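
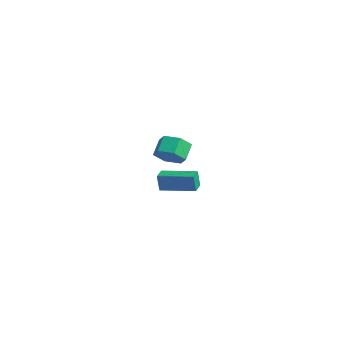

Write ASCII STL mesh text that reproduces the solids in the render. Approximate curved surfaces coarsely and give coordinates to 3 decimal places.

solid 
facet normal 0.473 -0.628 -0.618
outer loop
vertex -2.092 2.071 -2.537
vertex -2.897 1.461 -2.533
vertex -2.824 2.195 -3.223
endloop
endfacet
facet normal 0.502 0.768 -0.397
outer loop
vertex -2.092 2.071 -2.537
vertex -2.824 2.195 -3.223
vertex -2.679 2.85 -1.771
endloop
endfacet
facet normal 0.502 0.768 -0.397
outer loop
vertex -2.679 2.85 -1.771
vertex -2.824 2.195 -3.223
vertex -3.41 2.974 -2.456
endloop
endfacet
facet normal -0.473 0.627 0.619
outer loop
vertex -2.679 2.85 -1.771
vertex -3.41 2.974 -2.456
vertex -3.483 2.239 -1.767
endloop
endfacet
facet normal 0.473 -0.628 -0.618
outer loop
vertex -2.824 2.195 -3.223
vertex -2.897 1.461 -2.533
vertex -3.628 1.585 -3.219
endloop
endfacet
facet normal -0.376 0.491 -0.786
outer loop
vertex -2.824 2.195 -3.223
vertex -3.628 1.585 -3.219
vertex -3.41 2.974 -2.456
endloop
endfacet
facet normal -0.376 0.491 -0.786
outer loop
vertex -3.41 2.974 -2.456
vertex -3.628 1.585 -3.219
vertex -4.215 2.363 -2.452
endloop
endfacet
facet normal -0.473 0.627 0.619
outer loop
vertex -3.41 2.974 -2.456
vertex -4.215 2.363 -2.452
vertex -3.483 2.239 -1.767
endloop
endfacet
facet normal 0.474 -0.627 -0.618
outer loop
vertex -3.628 1.585 -3.219
vertex -2.897 1.461 -2.533
vertex -3.701 0.85 -2.529
endloop
endfacet
facet normal -0.878 -0.278 -0.389
outer loop
vertex -3.628 1.585 -3.219
vertex -3.701 0.85 -2.529
vertex -4.215 2.363 -2.452
endloop
endfacet
facet normal -0.878 -0.278 -0.390
outer loop
vertex -4.215 2.363 -2.452
vertex -3.701 0.85 -2.529
vertex -4.288 1.629 -1.763
endloop
endfacet
facet normal -0.473 0.628 0.619
outer loop
vertex -4.215 2.363 -2.452
vertex -4.288 1.629 -1.763
vertex -3.483 2.239 -1.767
endloop
endfacet
facet normal 0.473 -0.627 -0.619
outer loop
vertex -3.701 0.85 -2.529
vertex -2.897 1.461 -2.533
vertex -2.97 0.726 -1.844
endloop
endfacet
facet normal -0.502 -0.768 0.397
outer loop
vertex -3.701 0.85 -2.529
vertex -2.97 0.726 -1.844
vertex -4.288 1.629 -1.763
endloop
endfacet
facet normal -0.502 -0.768 0.397
outer loop
vertex -4.288 1.629 -1.763
vertex -2.97 0.726 -1.844
vertex -3.556 1.505 -1.077
endloop
endfacet
facet normal -0.473 0.628 0.618
outer loop
vertex -4.288 1.629 -1.763
vertex -3.556 1.505 -1.077
vertex -3.483 2.239 -1.767
endloop
endfacet
facet normal 0.473 -0.627 -0.619
outer loop
vertex -2.97 0.726 -1.844
vertex -2.897 1.461 -2.533
vertex -2.165 1.337 -1.848
endloop
endfacet
facet normal 0.376 -0.491 0.786
outer loop
vertex -2.97 0.726 -1.844
vertex -2.165 1.337 -1.848
vertex -3.556 1.505 -1.077
endloop
endfacet
facet normal 0.376 -0.491 0.786
outer loop
vertex -3.556 1.505 -1.077
vertex -2.165 1.337 -1.848
vertex -2.752 2.115 -1.081
endloop
endfacet
facet normal -0.473 0.628 0.618
outer loop
vertex -3.556 1.505 -1.077
vertex -2.752 2.115 -1.081
vertex -3.483 2.239 -1.767
endloop
endfacet
facet normal 0.473 -0.628 -0.619
outer loop
vertex -2.165 1.337 -1.848
vertex -2.897 1.461 -2.533
vertex -2.092 2.071 -2.537
endloop
endfacet
facet normal 0.878 0.278 0.390
outer loop
vertex -2.165 1.337 -1.848
vertex -2.092 2.071 -2.537
vertex -2.752 2.115 -1.081
endloop
endfacet
facet normal 0.878 0.278 0.390
outer loop
vertex -2.752 2.115 -1.081
vertex -2.092 2.071 -2.537
vertex -2.679 2.85 -1.771
endloop
endfacet
facet normal -0.474 0.627 0.618
outer loop
vertex -2.752 2.115 -1.081
vertex -2.679 2.85 -1.771
vertex -3.483 2.239 -1.767
endloop
endfacet
facet normal -0.741 -0.659 -0.129
outer loop
vertex 3.416 -3.227 0.173
vertex 2.878 -2.622 0.175
vertex 3.517 -3.135 -0.878
endloop
endfacet
facet normal 0.664 -0.747 -0.002
outer loop
vertex 5.022 -1.798 -0.615
vertex 3.416 -3.227 0.173
vertex 3.517 -3.135 -0.878
endloop
endfacet
facet normal -0.742 -0.658 -0.130
outer loop
vertex 3.517 -3.135 -0.878
vertex 2.878 -2.622 0.175
vertex 2.979 -2.529 -0.876
endloop
endfacet
facet normal 0.095 0.088 -0.992
outer loop
vertex 2.979 -2.529 -0.876
vertex 5.022 -1.798 -0.615
vertex 3.517 -3.135 -0.878
endloop
endfacet
facet normal -0.095 -0.088 0.992
outer loop
vertex 3.416 -3.227 0.173
vertex 4.383 -1.285 0.438
vertex 2.878 -2.622 0.175
endloop
endfacet
facet normal 0.664 -0.748 -0.002
outer loop
vertex 4.921 -1.891 0.436
vertex 3.416 -3.227 0.173
vertex 5.022 -1.798 -0.615
endloop
endfacet
facet normal -0.095 -0.088 0.992
outer loop
vertex 4.921 -1.891 0.436
vertex 4.383 -1.285 0.438
vertex 3.416 -3.227 0.173
endloop
endfacet
facet normal -0.664 0.747 0.002
outer loop
vertex 2.878 -2.622 0.175
vertex 4.383 -1.285 0.438
vertex 2.979 -2.529 -0.876
endloop
endfacet
facet normal 0.095 0.088 -0.992
outer loop
vertex 4.484 -1.193 -0.613
vertex 5.022 -1.798 -0.615
vertex 2.979 -2.529 -0.876
endloop
endfacet
facet normal -0.664 0.748 0.002
outer loop
vertex 2.979 -2.529 -0.876
vertex 4.383 -1.285 0.438
vertex 4.484 -1.193 -0.613
endloop
endfacet
facet normal 0.741 0.659 0.130
outer loop
vertex 4.484 -1.193 -0.613
vertex 4.921 -1.891 0.436
vertex 5.022 -1.798 -0.615
endloop
endfacet
facet normal 0.742 0.658 0.129
outer loop
vertex 4.383 -1.285 0.438
vertex 4.921 -1.891 0.436
vertex 4.484 -1.193 -0.613
endloop
endfacet

endsolid


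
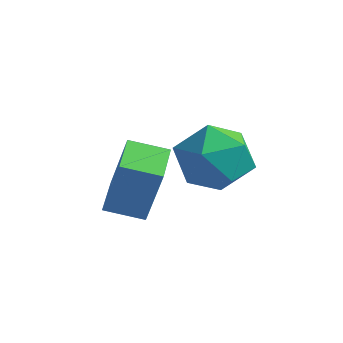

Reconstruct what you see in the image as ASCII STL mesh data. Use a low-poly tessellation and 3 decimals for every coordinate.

solid 
facet normal -0.415 0.602 0.682
outer loop
vertex -3.297 -0.956 -0.792
vertex -2.679 -1.382 -0.04
vertex -2.345 -0.534 -0.585
endloop
endfacet
facet normal -0.412 0.910 0.039
outer loop
vertex -3.297 -0.956 -0.792
vertex -2.345 -0.534 -0.585
vertex -2.672 -0.639 -1.59
endloop
endfacet
facet normal -0.771 0.486 -0.411
outer loop
vertex -3.297 -0.956 -0.792
vertex -2.672 -0.639 -1.59
vertex -3.208 -1.553 -1.666
endloop
endfacet
facet normal -0.996 -0.084 -0.044
outer loop
vertex -3.297 -0.956 -0.792
vertex -3.208 -1.553 -1.666
vertex -3.212 -2.012 -0.709
endloop
endfacet
facet normal -0.776 -0.013 0.630
outer loop
vertex -3.297 -0.956 -0.792
vertex -3.212 -2.012 -0.709
vertex -2.679 -1.382 -0.04
endloop
endfacet
facet normal 0.264 0.947 -0.185
outer loop
vertex -2.672 -0.639 -1.59
vertex -2.345 -0.534 -0.585
vertex -1.668 -0.868 -1.331
endloop
endfacet
facet normal 0.259 0.448 0.856
outer loop
vertex -2.345 -0.534 -0.585
vertex -2.679 -1.382 -0.04
vertex -1.672 -1.327 -0.374
endloop
endfacet
facet normal -0.324 -0.546 0.772
outer loop
vertex -2.679 -1.382 -0.04
vertex -3.212 -2.012 -0.709
vertex -2.208 -2.241 -0.45
endloop
endfacet
facet normal -0.679 -0.661 -0.320
outer loop
vertex -3.212 -2.012 -0.709
vertex -3.208 -1.553 -1.666
vertex -2.535 -2.346 -1.455
endloop
endfacet
facet normal -0.317 0.262 -0.912
outer loop
vertex -3.208 -1.553 -1.666
vertex -2.672 -0.639 -1.59
vertex -2.201 -1.498 -2.0
endloop
endfacet
facet normal 0.996 0.084 0.044
outer loop
vertex -1.583 -1.924 -1.248
vertex -1.668 -0.868 -1.331
vertex -1.672 -1.327 -0.374
endloop
endfacet
facet normal 0.771 -0.486 0.411
outer loop
vertex -1.583 -1.924 -1.248
vertex -1.672 -1.327 -0.374
vertex -2.208 -2.241 -0.45
endloop
endfacet
facet normal 0.412 -0.910 -0.039
outer loop
vertex -1.583 -1.924 -1.248
vertex -2.208 -2.241 -0.45
vertex -2.535 -2.346 -1.455
endloop
endfacet
facet normal 0.415 -0.602 -0.682
outer loop
vertex -1.583 -1.924 -1.248
vertex -2.535 -2.346 -1.455
vertex -2.201 -1.498 -2.0
endloop
endfacet
facet normal 0.776 0.013 -0.630
outer loop
vertex -1.583 -1.924 -1.248
vertex -2.201 -1.498 -2.0
vertex -1.668 -0.868 -1.331
endloop
endfacet
facet normal 0.679 0.661 0.320
outer loop
vertex -1.672 -1.327 -0.374
vertex -1.668 -0.868 -1.331
vertex -2.345 -0.534 -0.585
endloop
endfacet
facet normal 0.317 -0.262 0.912
outer loop
vertex -2.208 -2.241 -0.45
vertex -1.672 -1.327 -0.374
vertex -2.679 -1.382 -0.04
endloop
endfacet
facet normal -0.264 -0.947 0.185
outer loop
vertex -2.535 -2.346 -1.455
vertex -2.208 -2.241 -0.45
vertex -3.212 -2.012 -0.709
endloop
endfacet
facet normal -0.259 -0.448 -0.856
outer loop
vertex -2.201 -1.498 -2.0
vertex -2.535 -2.346 -1.455
vertex -3.208 -1.553 -1.666
endloop
endfacet
facet normal 0.324 0.546 -0.772
outer loop
vertex -1.668 -0.868 -1.331
vertex -2.201 -1.498 -2.0
vertex -2.672 -0.639 -1.59
endloop
endfacet
facet normal -0.815 -0.518 0.259
outer loop
vertex -2.905 -4.298 -0.105
vertex -3.504 -3.281 0.046
vertex -3.38 -4.342 -1.685
endloop
endfacet
facet normal 0.502 -0.855 -0.127
outer loop
vertex -2.556 -3.819 -1.946
vertex -2.905 -4.298 -0.105
vertex -3.38 -4.342 -1.685
endloop
endfacet
facet normal -0.815 -0.518 0.259
outer loop
vertex -3.38 -4.342 -1.685
vertex -3.504 -3.281 0.046
vertex -3.978 -3.325 -1.533
endloop
endfacet
facet normal -0.287 -0.026 -0.958
outer loop
vertex -3.978 -3.325 -1.533
vertex -2.556 -3.819 -1.946
vertex -3.38 -4.342 -1.685
endloop
endfacet
facet normal 0.287 0.027 0.958
outer loop
vertex -2.905 -4.298 -0.105
vertex -2.68 -2.758 -0.215
vertex -3.504 -3.281 0.046
endloop
endfacet
facet normal 0.503 -0.855 -0.127
outer loop
vertex -2.082 -3.775 -0.367
vertex -2.905 -4.298 -0.105
vertex -2.556 -3.819 -1.946
endloop
endfacet
facet normal 0.288 0.026 0.957
outer loop
vertex -2.082 -3.775 -0.367
vertex -2.68 -2.758 -0.215
vertex -2.905 -4.298 -0.105
endloop
endfacet
facet normal -0.503 0.855 0.127
outer loop
vertex -3.504 -3.281 0.046
vertex -2.68 -2.758 -0.215
vertex -3.978 -3.325 -1.533
endloop
endfacet
facet normal -0.288 -0.027 -0.957
outer loop
vertex -3.155 -2.802 -1.795
vertex -2.556 -3.819 -1.946
vertex -3.978 -3.325 -1.533
endloop
endfacet
facet normal -0.503 0.855 0.127
outer loop
vertex -3.978 -3.325 -1.533
vertex -2.68 -2.758 -0.215
vertex -3.155 -2.802 -1.795
endloop
endfacet
facet normal 0.815 0.518 -0.259
outer loop
vertex -3.155 -2.802 -1.795
vertex -2.082 -3.775 -0.367
vertex -2.556 -3.819 -1.946
endloop
endfacet
facet normal 0.815 0.518 -0.259
outer loop
vertex -2.68 -2.758 -0.215
vertex -2.082 -3.775 -0.367
vertex -3.155 -2.802 -1.795
endloop
endfacet

endsolid


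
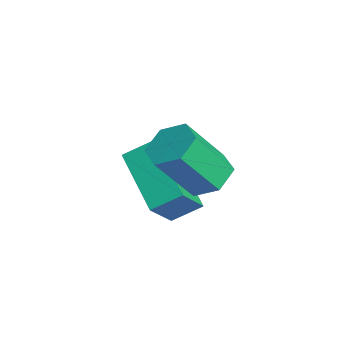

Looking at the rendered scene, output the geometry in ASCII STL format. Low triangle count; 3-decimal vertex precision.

solid 
facet normal -0.891 -0.111 0.441
outer loop
vertex -3.146 -0.336 -2.579
vertex -3.007 0.449 -2.101
vertex -3.73 0.376 -3.579
endloop
endfacet
facet normal -0.150 -0.845 -0.514
outer loop
vertex -1.993 0.591 -4.439
vertex -3.146 -0.336 -2.579
vertex -3.73 0.376 -3.579
endloop
endfacet
facet normal -0.891 -0.110 0.441
outer loop
vertex -3.73 0.376 -3.579
vertex -3.007 0.449 -2.101
vertex -3.59 1.162 -3.101
endloop
endfacet
facet normal -0.429 0.524 -0.736
outer loop
vertex -3.59 1.162 -3.101
vertex -1.993 0.591 -4.439
vertex -3.73 0.376 -3.579
endloop
endfacet
facet normal 0.429 -0.524 0.736
outer loop
vertex -3.146 -0.336 -2.579
vertex -1.27 0.664 -2.961
vertex -3.007 0.449 -2.101
endloop
endfacet
facet normal -0.151 -0.844 -0.514
outer loop
vertex -1.41 -0.122 -3.439
vertex -3.146 -0.336 -2.579
vertex -1.993 0.591 -4.439
endloop
endfacet
facet normal 0.429 -0.524 0.736
outer loop
vertex -1.41 -0.122 -3.439
vertex -1.27 0.664 -2.961
vertex -3.146 -0.336 -2.579
endloop
endfacet
facet normal 0.150 0.844 0.514
outer loop
vertex -3.007 0.449 -2.101
vertex -1.27 0.664 -2.961
vertex -3.59 1.162 -3.101
endloop
endfacet
facet normal -0.429 0.524 -0.736
outer loop
vertex -1.854 1.376 -3.961
vertex -1.993 0.591 -4.439
vertex -3.59 1.162 -3.101
endloop
endfacet
facet normal 0.150 0.845 0.514
outer loop
vertex -3.59 1.162 -3.101
vertex -1.27 0.664 -2.961
vertex -1.854 1.376 -3.961
endloop
endfacet
facet normal 0.891 0.111 -0.441
outer loop
vertex -1.854 1.376 -3.961
vertex -1.41 -0.122 -3.439
vertex -1.993 0.591 -4.439
endloop
endfacet
facet normal 0.890 0.110 -0.442
outer loop
vertex -1.27 0.664 -2.961
vertex -1.41 -0.122 -3.439
vertex -1.854 1.376 -3.961
endloop
endfacet
facet normal -0.044 0.578 -0.815
outer loop
vertex -0.587 0.717 -2.493
vertex -0.957 1.211 -2.123
vertex -0.238 1.24 -2.141
endloop
endfacet
facet normal 0.874 -0.373 -0.312
outer loop
vertex -0.587 0.717 -2.493
vertex -0.238 1.24 -2.141
vertex -0.512 -0.265 -1.107
endloop
endfacet
facet normal 0.874 -0.373 -0.312
outer loop
vertex -0.512 -0.265 -1.107
vertex -0.238 1.24 -2.141
vertex -0.163 0.258 -0.756
endloop
endfacet
facet normal 0.045 -0.577 0.815
outer loop
vertex -0.512 -0.265 -1.107
vertex -0.163 0.258 -0.756
vertex -0.883 0.229 -0.737
endloop
endfacet
facet normal -0.044 0.578 -0.815
outer loop
vertex -0.238 1.24 -2.141
vertex -0.957 1.211 -2.123
vertex -0.609 1.734 -1.771
endloop
endfacet
facet normal 0.856 0.443 0.267
outer loop
vertex -0.238 1.24 -2.141
vertex -0.609 1.734 -1.771
vertex -0.163 0.258 -0.756
endloop
endfacet
facet normal 0.856 0.442 0.267
outer loop
vertex -0.163 0.258 -0.756
vertex -0.609 1.734 -1.771
vertex -0.534 0.752 -0.385
endloop
endfacet
facet normal 0.045 -0.578 0.815
outer loop
vertex -0.163 0.258 -0.756
vertex -0.534 0.752 -0.385
vertex -0.883 0.229 -0.737
endloop
endfacet
facet normal -0.044 0.578 -0.815
outer loop
vertex -0.609 1.734 -1.771
vertex -0.957 1.211 -2.123
vertex -1.328 1.705 -1.753
endloop
endfacet
facet normal -0.018 0.815 0.579
outer loop
vertex -0.609 1.734 -1.771
vertex -1.328 1.705 -1.753
vertex -0.534 0.752 -0.385
endloop
endfacet
facet normal -0.018 0.815 0.579
outer loop
vertex -0.534 0.752 -0.385
vertex -1.328 1.705 -1.753
vertex -1.253 0.723 -0.367
endloop
endfacet
facet normal 0.044 -0.578 0.815
outer loop
vertex -0.534 0.752 -0.385
vertex -1.253 0.723 -0.367
vertex -0.883 0.229 -0.737
endloop
endfacet
facet normal -0.045 0.577 -0.815
outer loop
vertex -1.328 1.705 -1.753
vertex -0.957 1.211 -2.123
vertex -1.677 1.182 -2.104
endloop
endfacet
facet normal -0.874 0.374 0.312
outer loop
vertex -1.328 1.705 -1.753
vertex -1.677 1.182 -2.104
vertex -1.253 0.723 -0.367
endloop
endfacet
facet normal -0.874 0.373 0.312
outer loop
vertex -1.253 0.723 -0.367
vertex -1.677 1.182 -2.104
vertex -1.602 0.2 -0.719
endloop
endfacet
facet normal 0.044 -0.578 0.815
outer loop
vertex -1.253 0.723 -0.367
vertex -1.602 0.2 -0.719
vertex -0.883 0.229 -0.737
endloop
endfacet
facet normal -0.045 0.578 -0.815
outer loop
vertex -1.677 1.182 -2.104
vertex -0.957 1.211 -2.123
vertex -1.306 0.688 -2.475
endloop
endfacet
facet normal -0.856 -0.442 -0.267
outer loop
vertex -1.677 1.182 -2.104
vertex -1.306 0.688 -2.475
vertex -1.602 0.2 -0.719
endloop
endfacet
facet normal -0.856 -0.443 -0.267
outer loop
vertex -1.602 0.2 -0.719
vertex -1.306 0.688 -2.475
vertex -1.231 -0.294 -1.089
endloop
endfacet
facet normal 0.044 -0.578 0.815
outer loop
vertex -1.602 0.2 -0.719
vertex -1.231 -0.294 -1.089
vertex -0.883 0.229 -0.737
endloop
endfacet
facet normal -0.044 0.578 -0.815
outer loop
vertex -1.306 0.688 -2.475
vertex -0.957 1.211 -2.123
vertex -0.587 0.717 -2.493
endloop
endfacet
facet normal 0.018 -0.815 -0.579
outer loop
vertex -1.306 0.688 -2.475
vertex -0.587 0.717 -2.493
vertex -1.231 -0.294 -1.089
endloop
endfacet
facet normal 0.018 -0.815 -0.579
outer loop
vertex -1.231 -0.294 -1.089
vertex -0.587 0.717 -2.493
vertex -0.512 -0.265 -1.107
endloop
endfacet
facet normal 0.044 -0.578 0.815
outer loop
vertex -1.231 -0.294 -1.089
vertex -0.512 -0.265 -1.107
vertex -0.883 0.229 -0.737
endloop
endfacet

endsolid


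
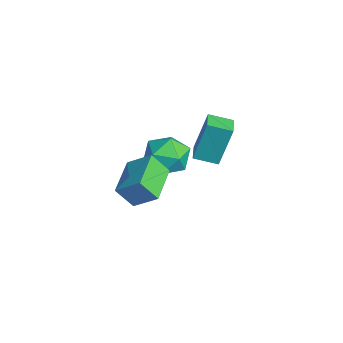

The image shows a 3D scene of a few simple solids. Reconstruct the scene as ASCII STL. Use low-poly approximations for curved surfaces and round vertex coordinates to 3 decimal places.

solid 
facet normal -0.515 0.856 0.039
outer loop
vertex -4.05 2.3 -3.44
vertex -4.447 2.015 -2.415
vertex -3.479 2.601 -2.506
endloop
endfacet
facet normal 0.080 0.933 -0.350
outer loop
vertex -4.05 2.3 -3.44
vertex -3.479 2.601 -2.506
vertex -2.918 2.213 -3.414
endloop
endfacet
facet normal 0.056 0.462 -0.885
outer loop
vertex -4.05 2.3 -3.44
vertex -2.918 2.213 -3.414
vertex -3.539 1.388 -3.884
endloop
endfacet
facet normal -0.552 0.094 -0.828
outer loop
vertex -4.05 2.3 -3.44
vertex -3.539 1.388 -3.884
vertex -4.485 1.265 -3.267
endloop
endfacet
facet normal -0.906 0.338 -0.257
outer loop
vertex -4.05 2.3 -3.44
vertex -4.485 1.265 -3.267
vertex -4.447 2.015 -2.415
endloop
endfacet
facet normal 0.636 0.769 0.064
outer loop
vertex -2.918 2.213 -3.414
vertex -3.479 2.601 -2.506
vertex -2.615 1.875 -2.373
endloop
endfacet
facet normal -0.324 0.644 0.693
outer loop
vertex -3.479 2.601 -2.506
vertex -4.447 2.015 -2.415
vertex -3.561 1.752 -1.756
endloop
endfacet
facet normal -0.957 -0.196 0.215
outer loop
vertex -4.447 2.015 -2.415
vertex -4.485 1.265 -3.267
vertex -4.182 0.927 -2.226
endloop
endfacet
facet normal -0.386 -0.589 -0.710
outer loop
vertex -4.485 1.265 -3.267
vertex -3.539 1.388 -3.884
vertex -3.621 0.539 -3.134
endloop
endfacet
facet normal 0.598 0.006 -0.801
outer loop
vertex -3.539 1.388 -3.884
vertex -2.918 2.213 -3.414
vertex -2.653 1.125 -3.225
endloop
endfacet
facet normal 0.552 -0.094 0.828
outer loop
vertex -3.05 0.84 -2.2
vertex -2.615 1.875 -2.373
vertex -3.561 1.752 -1.756
endloop
endfacet
facet normal -0.056 -0.462 0.885
outer loop
vertex -3.05 0.84 -2.2
vertex -3.561 1.752 -1.756
vertex -4.182 0.927 -2.226
endloop
endfacet
facet normal -0.080 -0.933 0.350
outer loop
vertex -3.05 0.84 -2.2
vertex -4.182 0.927 -2.226
vertex -3.621 0.539 -3.134
endloop
endfacet
facet normal 0.515 -0.856 -0.039
outer loop
vertex -3.05 0.84 -2.2
vertex -3.621 0.539 -3.134
vertex -2.653 1.125 -3.225
endloop
endfacet
facet normal 0.906 -0.338 0.257
outer loop
vertex -3.05 0.84 -2.2
vertex -2.653 1.125 -3.225
vertex -2.615 1.875 -2.373
endloop
endfacet
facet normal 0.386 0.589 0.710
outer loop
vertex -3.561 1.752 -1.756
vertex -2.615 1.875 -2.373
vertex -3.479 2.601 -2.506
endloop
endfacet
facet normal -0.598 -0.006 0.801
outer loop
vertex -4.182 0.927 -2.226
vertex -3.561 1.752 -1.756
vertex -4.447 2.015 -2.415
endloop
endfacet
facet normal -0.636 -0.769 -0.064
outer loop
vertex -3.621 0.539 -3.134
vertex -4.182 0.927 -2.226
vertex -4.485 1.265 -3.267
endloop
endfacet
facet normal 0.324 -0.644 -0.693
outer loop
vertex -2.653 1.125 -3.225
vertex -3.621 0.539 -3.134
vertex -3.539 1.388 -3.884
endloop
endfacet
facet normal 0.957 0.196 -0.215
outer loop
vertex -2.615 1.875 -2.373
vertex -2.653 1.125 -3.225
vertex -2.918 2.213 -3.414
endloop
endfacet
facet normal -0.943 0.305 -0.135
outer loop
vertex -3.783 3.456 -0.668
vertex -3.402 4.493 -0.988
vertex -3.707 2.814 -2.656
endloop
endfacet
facet normal -0.332 -0.901 0.278
outer loop
vertex -2.698 2.487 -2.512
vertex -3.783 3.456 -0.668
vertex -3.707 2.814 -2.656
endloop
endfacet
facet normal -0.943 0.305 -0.135
outer loop
vertex -3.707 2.814 -2.656
vertex -3.402 4.493 -0.988
vertex -3.326 3.85 -2.976
endloop
endfacet
facet normal 0.036 -0.307 -0.951
outer loop
vertex -3.326 3.85 -2.976
vertex -2.698 2.487 -2.512
vertex -3.707 2.814 -2.656
endloop
endfacet
facet normal -0.036 0.307 0.951
outer loop
vertex -3.783 3.456 -0.668
vertex -2.393 4.166 -0.844
vertex -3.402 4.493 -0.988
endloop
endfacet
facet normal -0.331 -0.901 0.279
outer loop
vertex -2.774 3.13 -0.524
vertex -3.783 3.456 -0.668
vertex -2.698 2.487 -2.512
endloop
endfacet
facet normal -0.036 0.307 0.951
outer loop
vertex -2.774 3.13 -0.524
vertex -2.393 4.166 -0.844
vertex -3.783 3.456 -0.668
endloop
endfacet
facet normal 0.332 0.901 -0.279
outer loop
vertex -3.402 4.493 -0.988
vertex -2.393 4.166 -0.844
vertex -3.326 3.85 -2.976
endloop
endfacet
facet normal 0.037 -0.307 -0.951
outer loop
vertex -2.317 3.524 -2.832
vertex -2.698 2.487 -2.512
vertex -3.326 3.85 -2.976
endloop
endfacet
facet normal 0.331 0.902 -0.278
outer loop
vertex -3.326 3.85 -2.976
vertex -2.393 4.166 -0.844
vertex -2.317 3.524 -2.832
endloop
endfacet
facet normal 0.943 -0.305 0.135
outer loop
vertex -2.317 3.524 -2.832
vertex -2.774 3.13 -0.524
vertex -2.698 2.487 -2.512
endloop
endfacet
facet normal 0.943 -0.305 0.135
outer loop
vertex -2.393 4.166 -0.844
vertex -2.774 3.13 -0.524
vertex -2.317 3.524 -2.832
endloop
endfacet
facet normal -0.455 -0.659 -0.599
outer loop
vertex 1.584 -1.865 -0.014
vertex 0.006 -0.988 0.221
vertex 1.822 -1.189 -0.939
endloop
endfacet
facet normal 0.867 -0.482 -0.129
outer loop
vertex 2.414 -0.332 -0.161
vertex 1.584 -1.865 -0.014
vertex 1.822 -1.189 -0.939
endloop
endfacet
facet normal -0.455 -0.659 -0.599
outer loop
vertex 1.822 -1.189 -0.939
vertex 0.006 -0.988 0.221
vertex 0.244 -0.312 -0.704
endloop
endfacet
facet normal 0.203 0.577 -0.791
outer loop
vertex 0.244 -0.312 -0.704
vertex 2.414 -0.332 -0.161
vertex 1.822 -1.189 -0.939
endloop
endfacet
facet normal -0.203 -0.577 0.791
outer loop
vertex 1.584 -1.865 -0.014
vertex 0.598 -0.131 0.999
vertex 0.006 -0.988 0.221
endloop
endfacet
facet normal 0.867 -0.482 -0.129
outer loop
vertex 2.176 -1.008 0.764
vertex 1.584 -1.865 -0.014
vertex 2.414 -0.332 -0.161
endloop
endfacet
facet normal -0.203 -0.577 0.791
outer loop
vertex 2.176 -1.008 0.764
vertex 0.598 -0.131 0.999
vertex 1.584 -1.865 -0.014
endloop
endfacet
facet normal -0.867 0.482 0.129
outer loop
vertex 0.006 -0.988 0.221
vertex 0.598 -0.131 0.999
vertex 0.244 -0.312 -0.704
endloop
endfacet
facet normal 0.203 0.577 -0.791
outer loop
vertex 0.836 0.545 0.074
vertex 2.414 -0.332 -0.161
vertex 0.244 -0.312 -0.704
endloop
endfacet
facet normal -0.867 0.482 0.129
outer loop
vertex 0.244 -0.312 -0.704
vertex 0.598 -0.131 0.999
vertex 0.836 0.545 0.074
endloop
endfacet
facet normal 0.455 0.659 0.599
outer loop
vertex 0.836 0.545 0.074
vertex 2.176 -1.008 0.764
vertex 2.414 -0.332 -0.161
endloop
endfacet
facet normal 0.455 0.659 0.599
outer loop
vertex 0.598 -0.131 0.999
vertex 2.176 -1.008 0.764
vertex 0.836 0.545 0.074
endloop
endfacet

endsolid


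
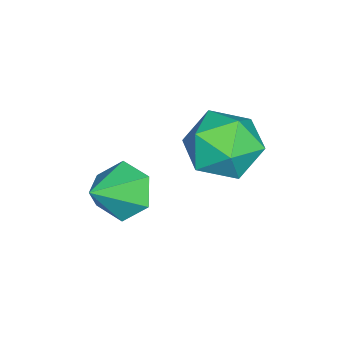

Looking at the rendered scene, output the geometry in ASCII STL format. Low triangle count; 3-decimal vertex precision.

solid 
facet normal -0.928 0.200 -0.313
outer loop
vertex 2.084 0.02 -2.656
vertex 1.843 -0.712 -2.408
vertex 1.808 -0.081 -1.902
endloop
endfacet
facet normal -0.594 0.797 -0.111
outer loop
vertex 2.084 0.02 -2.656
vertex 1.808 -0.081 -1.902
vertex 2.457 0.384 -2.036
endloop
endfacet
facet normal -0.003 0.863 -0.505
outer loop
vertex 2.084 0.02 -2.656
vertex 2.457 0.384 -2.036
vertex 2.893 0.041 -2.625
endloop
endfacet
facet normal 0.028 0.307 -0.951
outer loop
vertex 2.084 0.02 -2.656
vertex 2.893 0.041 -2.625
vertex 2.514 -0.637 -2.855
endloop
endfacet
facet normal -0.543 -0.103 -0.833
outer loop
vertex 2.084 0.02 -2.656
vertex 2.514 -0.637 -2.855
vertex 1.843 -0.712 -2.408
endloop
endfacet
facet normal -0.397 0.719 0.571
outer loop
vertex 2.457 0.384 -2.036
vertex 1.808 -0.081 -1.902
vertex 2.446 -0.123 -1.405
endloop
endfacet
facet normal -0.938 -0.247 0.243
outer loop
vertex 1.808 -0.081 -1.902
vertex 1.843 -0.712 -2.408
vertex 2.067 -0.801 -1.635
endloop
endfacet
facet normal -0.316 -0.737 -0.598
outer loop
vertex 1.843 -0.712 -2.408
vertex 2.514 -0.637 -2.855
vertex 2.503 -1.144 -2.224
endloop
endfacet
facet normal 0.610 -0.073 -0.789
outer loop
vertex 2.514 -0.637 -2.855
vertex 2.893 0.041 -2.625
vertex 3.152 -0.679 -2.358
endloop
endfacet
facet normal 0.559 0.826 -0.067
outer loop
vertex 2.893 0.041 -2.625
vertex 2.457 0.384 -2.036
vertex 3.117 -0.048 -1.852
endloop
endfacet
facet normal -0.028 -0.307 0.951
outer loop
vertex 2.876 -0.78 -1.604
vertex 2.446 -0.123 -1.405
vertex 2.067 -0.801 -1.635
endloop
endfacet
facet normal 0.003 -0.863 0.505
outer loop
vertex 2.876 -0.78 -1.604
vertex 2.067 -0.801 -1.635
vertex 2.503 -1.144 -2.224
endloop
endfacet
facet normal 0.594 -0.797 0.111
outer loop
vertex 2.876 -0.78 -1.604
vertex 2.503 -1.144 -2.224
vertex 3.152 -0.679 -2.358
endloop
endfacet
facet normal 0.928 -0.200 0.313
outer loop
vertex 2.876 -0.78 -1.604
vertex 3.152 -0.679 -2.358
vertex 3.117 -0.048 -1.852
endloop
endfacet
facet normal 0.543 0.103 0.833
outer loop
vertex 2.876 -0.78 -1.604
vertex 3.117 -0.048 -1.852
vertex 2.446 -0.123 -1.405
endloop
endfacet
facet normal -0.610 0.073 0.789
outer loop
vertex 2.067 -0.801 -1.635
vertex 2.446 -0.123 -1.405
vertex 1.808 -0.081 -1.902
endloop
endfacet
facet normal -0.559 -0.826 0.067
outer loop
vertex 2.503 -1.144 -2.224
vertex 2.067 -0.801 -1.635
vertex 1.843 -0.712 -2.408
endloop
endfacet
facet normal 0.397 -0.719 -0.571
outer loop
vertex 3.152 -0.679 -2.358
vertex 2.503 -1.144 -2.224
vertex 2.514 -0.637 -2.855
endloop
endfacet
facet normal 0.938 0.247 -0.243
outer loop
vertex 3.117 -0.048 -1.852
vertex 3.152 -0.679 -2.358
vertex 2.893 0.041 -2.625
endloop
endfacet
facet normal 0.316 0.737 0.598
outer loop
vertex 2.446 -0.123 -1.405
vertex 3.117 -0.048 -1.852
vertex 2.457 0.384 -2.036
endloop
endfacet
facet normal -0.762 0.282 -0.583
outer loop
vertex 3.695 -1.871 -3.749
vertex 3.284 -2.006 -3.277
vertex 3.537 -1.42 -3.324
endloop
endfacet
facet normal 0.879 0.452 -0.153
outer loop
vertex 3.695 -1.871 -3.749
vertex 3.537 -1.42 -3.324
vertex 4.116 -2.314 -2.643
endloop
endfacet
facet normal -0.762 0.282 -0.583
outer loop
vertex 3.537 -1.42 -3.324
vertex 3.284 -2.006 -3.277
vertex 3.126 -1.555 -2.852
endloop
endfacet
facet normal 0.421 0.706 0.569
outer loop
vertex 3.537 -1.42 -3.324
vertex 3.126 -1.555 -2.852
vertex 4.116 -2.314 -2.643
endloop
endfacet
facet normal -0.763 0.281 -0.582
outer loop
vertex 3.126 -1.555 -2.852
vertex 3.284 -2.006 -3.277
vertex 2.874 -2.141 -2.805
endloop
endfacet
facet normal -0.111 0.127 0.986
outer loop
vertex 3.126 -1.555 -2.852
vertex 2.874 -2.141 -2.805
vertex 4.116 -2.314 -2.643
endloop
endfacet
facet normal -0.763 0.281 -0.582
outer loop
vertex 2.874 -2.141 -2.805
vertex 3.284 -2.006 -3.277
vertex 3.032 -2.593 -3.23
endloop
endfacet
facet normal -0.187 -0.707 0.682
outer loop
vertex 2.874 -2.141 -2.805
vertex 3.032 -2.593 -3.23
vertex 4.116 -2.314 -2.643
endloop
endfacet
facet normal -0.764 0.281 -0.581
outer loop
vertex 3.032 -2.593 -3.23
vertex 3.284 -2.006 -3.277
vertex 3.442 -2.457 -3.703
endloop
endfacet
facet normal 0.270 -0.962 -0.042
outer loop
vertex 3.032 -2.593 -3.23
vertex 3.442 -2.457 -3.703
vertex 4.116 -2.314 -2.643
endloop
endfacet
facet normal -0.762 0.283 -0.582
outer loop
vertex 3.442 -2.457 -3.703
vertex 3.284 -2.006 -3.277
vertex 3.695 -1.871 -3.749
endloop
endfacet
facet normal 0.802 -0.382 -0.459
outer loop
vertex 3.442 -2.457 -3.703
vertex 3.695 -1.871 -3.749
vertex 4.116 -2.314 -2.643
endloop
endfacet

endsolid


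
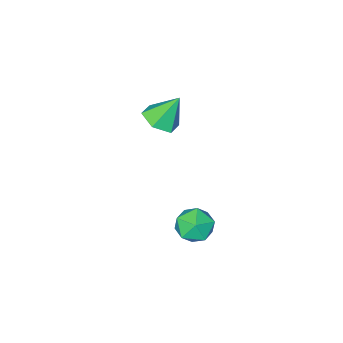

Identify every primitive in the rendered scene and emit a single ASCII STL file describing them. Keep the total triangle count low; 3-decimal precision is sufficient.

solid 
facet normal -0.013 0.929 0.369
outer loop
vertex 0.279 2.892 -1.406
vertex -0.366 2.661 -0.848
vertex 0.479 2.577 -0.606
endloop
endfacet
facet normal 0.639 0.757 0.138
outer loop
vertex 0.279 2.892 -1.406
vertex 0.479 2.577 -0.606
vertex 0.941 2.316 -1.312
endloop
endfacet
facet normal 0.590 0.588 -0.554
outer loop
vertex 0.279 2.892 -1.406
vertex 0.941 2.316 -1.312
vertex 0.381 2.238 -1.991
endloop
endfacet
facet normal -0.093 0.656 -0.749
outer loop
vertex 0.279 2.892 -1.406
vertex 0.381 2.238 -1.991
vertex -0.426 2.452 -1.704
endloop
endfacet
facet normal -0.465 0.867 -0.179
outer loop
vertex 0.279 2.892 -1.406
vertex -0.426 2.452 -1.704
vertex -0.366 2.661 -0.848
endloop
endfacet
facet normal 0.852 0.176 0.493
outer loop
vertex 0.941 2.316 -1.312
vertex 0.479 2.577 -0.606
vertex 0.706 1.728 -0.696
endloop
endfacet
facet normal -0.203 0.455 0.867
outer loop
vertex 0.479 2.577 -0.606
vertex -0.366 2.661 -0.848
vertex -0.101 1.942 -0.409
endloop
endfacet
facet normal -0.936 0.352 -0.020
outer loop
vertex -0.366 2.661 -0.848
vertex -0.426 2.452 -1.704
vertex -0.661 1.864 -1.088
endloop
endfacet
facet normal -0.332 0.011 -0.943
outer loop
vertex -0.426 2.452 -1.704
vertex 0.381 2.238 -1.991
vertex -0.199 1.603 -1.794
endloop
endfacet
facet normal 0.773 -0.098 -0.627
outer loop
vertex 0.381 2.238 -1.991
vertex 0.941 2.316 -1.312
vertex 0.646 1.519 -1.552
endloop
endfacet
facet normal 0.093 -0.656 0.749
outer loop
vertex 0.001 1.288 -0.994
vertex 0.706 1.728 -0.696
vertex -0.101 1.942 -0.409
endloop
endfacet
facet normal -0.590 -0.588 0.554
outer loop
vertex 0.001 1.288 -0.994
vertex -0.101 1.942 -0.409
vertex -0.661 1.864 -1.088
endloop
endfacet
facet normal -0.639 -0.757 -0.138
outer loop
vertex 0.001 1.288 -0.994
vertex -0.661 1.864 -1.088
vertex -0.199 1.603 -1.794
endloop
endfacet
facet normal 0.013 -0.929 -0.369
outer loop
vertex 0.001 1.288 -0.994
vertex -0.199 1.603 -1.794
vertex 0.646 1.519 -1.552
endloop
endfacet
facet normal 0.465 -0.867 0.179
outer loop
vertex 0.001 1.288 -0.994
vertex 0.646 1.519 -1.552
vertex 0.706 1.728 -0.696
endloop
endfacet
facet normal 0.332 -0.011 0.943
outer loop
vertex -0.101 1.942 -0.409
vertex 0.706 1.728 -0.696
vertex 0.479 2.577 -0.606
endloop
endfacet
facet normal -0.773 0.098 0.627
outer loop
vertex -0.661 1.864 -1.088
vertex -0.101 1.942 -0.409
vertex -0.366 2.661 -0.848
endloop
endfacet
facet normal -0.852 -0.176 -0.493
outer loop
vertex -0.199 1.603 -1.794
vertex -0.661 1.864 -1.088
vertex -0.426 2.452 -1.704
endloop
endfacet
facet normal 0.203 -0.455 -0.867
outer loop
vertex 0.646 1.519 -1.552
vertex -0.199 1.603 -1.794
vertex 0.381 2.238 -1.991
endloop
endfacet
facet normal 0.936 -0.352 0.020
outer loop
vertex 0.706 1.728 -0.696
vertex 0.646 1.519 -1.552
vertex 0.941 2.316 -1.312
endloop
endfacet
facet normal 0.415 -0.286 -0.864
outer loop
vertex -1.325 -3.133 1.011
vertex -1.947 -2.726 0.578
vertex -1.224 -2.309 0.787
endloop
endfacet
facet normal 0.626 0.132 0.769
outer loop
vertex -1.325 -3.133 1.011
vertex -1.224 -2.309 0.787
vertex -2.573 -2.294 1.882
endloop
endfacet
facet normal 0.415 -0.286 -0.864
outer loop
vertex -1.224 -2.309 0.787
vertex -1.947 -2.726 0.578
vertex -1.846 -1.902 0.354
endloop
endfacet
facet normal 0.312 0.874 0.373
outer loop
vertex -1.224 -2.309 0.787
vertex -1.846 -1.902 0.354
vertex -2.573 -2.294 1.882
endloop
endfacet
facet normal 0.415 -0.286 -0.864
outer loop
vertex -1.846 -1.902 0.354
vertex -1.947 -2.726 0.578
vertex -2.568 -2.319 0.145
endloop
endfacet
facet normal -0.497 0.868 -0.014
outer loop
vertex -1.846 -1.902 0.354
vertex -2.568 -2.319 0.145
vertex -2.573 -2.294 1.882
endloop
endfacet
facet normal 0.415 -0.286 -0.864
outer loop
vertex -2.568 -2.319 0.145
vertex -1.947 -2.726 0.578
vertex -2.669 -3.143 0.369
endloop
endfacet
facet normal -0.993 0.120 -0.005
outer loop
vertex -2.568 -2.319 0.145
vertex -2.669 -3.143 0.369
vertex -2.573 -2.294 1.882
endloop
endfacet
facet normal 0.415 -0.286 -0.864
outer loop
vertex -2.669 -3.143 0.369
vertex -1.947 -2.726 0.578
vertex -2.048 -3.55 0.802
endloop
endfacet
facet normal -0.680 -0.621 0.391
outer loop
vertex -2.669 -3.143 0.369
vertex -2.048 -3.55 0.802
vertex -2.573 -2.294 1.882
endloop
endfacet
facet normal 0.415 -0.286 -0.864
outer loop
vertex -2.048 -3.55 0.802
vertex -1.947 -2.726 0.578
vertex -1.325 -3.133 1.011
endloop
endfacet
facet normal 0.130 -0.615 0.778
outer loop
vertex -2.048 -3.55 0.802
vertex -1.325 -3.133 1.011
vertex -2.573 -2.294 1.882
endloop
endfacet

endsolid


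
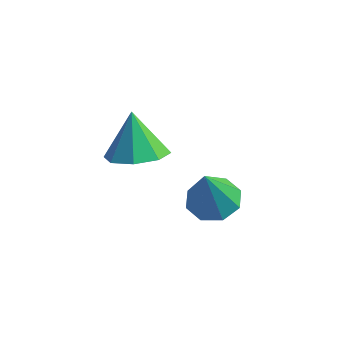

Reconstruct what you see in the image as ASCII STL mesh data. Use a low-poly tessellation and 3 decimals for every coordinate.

solid 
facet normal 0.303 -0.342 -0.889
outer loop
vertex 1.321 -3.211 2.384
vertex 0.351 -3.684 2.235
vertex 0.775 -2.707 2.004
endloop
endfacet
facet normal 0.445 0.794 0.414
outer loop
vertex 1.321 -3.211 2.384
vertex 0.775 -2.707 2.004
vertex -0.171 -3.096 3.765
endloop
endfacet
facet normal 0.303 -0.342 -0.890
outer loop
vertex 0.775 -2.707 2.004
vertex 0.351 -3.684 2.235
vertex -0.019 -2.776 1.76
endloop
endfacet
facet normal -0.130 0.981 0.147
outer loop
vertex 0.775 -2.707 2.004
vertex -0.019 -2.776 1.76
vertex -0.171 -3.096 3.765
endloop
endfacet
facet normal 0.303 -0.342 -0.890
outer loop
vertex -0.019 -2.776 1.76
vertex 0.351 -3.684 2.235
vertex -0.597 -3.377 1.794
endloop
endfacet
facet normal -0.718 0.694 0.056
outer loop
vertex -0.019 -2.776 1.76
vertex -0.597 -3.377 1.794
vertex -0.171 -3.096 3.765
endloop
endfacet
facet normal 0.303 -0.342 -0.890
outer loop
vertex -0.597 -3.377 1.794
vertex 0.351 -3.684 2.235
vertex -0.62 -4.158 2.086
endloop
endfacet
facet normal -0.975 0.102 0.196
outer loop
vertex -0.597 -3.377 1.794
vertex -0.62 -4.158 2.086
vertex -0.171 -3.096 3.765
endloop
endfacet
facet normal 0.303 -0.342 -0.889
outer loop
vertex -0.62 -4.158 2.086
vertex 0.351 -3.684 2.235
vertex -0.073 -4.661 2.466
endloop
endfacet
facet normal -0.750 -0.449 0.485
outer loop
vertex -0.62 -4.158 2.086
vertex -0.073 -4.661 2.466
vertex -0.171 -3.096 3.765
endloop
endfacet
facet normal 0.304 -0.342 -0.889
outer loop
vertex -0.073 -4.661 2.466
vertex 0.351 -3.684 2.235
vertex 0.721 -4.592 2.711
endloop
endfacet
facet normal -0.177 -0.635 0.752
outer loop
vertex -0.073 -4.661 2.466
vertex 0.721 -4.592 2.711
vertex -0.171 -3.096 3.765
endloop
endfacet
facet normal 0.304 -0.342 -0.889
outer loop
vertex 0.721 -4.592 2.711
vertex 0.351 -3.684 2.235
vertex 1.299 -3.991 2.677
endloop
endfacet
facet normal 0.411 -0.348 0.842
outer loop
vertex 0.721 -4.592 2.711
vertex 1.299 -3.991 2.677
vertex -0.171 -3.096 3.765
endloop
endfacet
facet normal 0.304 -0.343 -0.889
outer loop
vertex 1.299 -3.991 2.677
vertex 0.351 -3.684 2.235
vertex 1.321 -3.211 2.384
endloop
endfacet
facet normal 0.669 0.245 0.702
outer loop
vertex 1.299 -3.991 2.677
vertex 1.321 -3.211 2.384
vertex -0.171 -3.096 3.765
endloop
endfacet
facet normal 0.007 0.330 -0.944
outer loop
vertex 2.695 -2.162 -1.595
vertex 2.007 -1.502 -1.369
vertex 2.987 -1.51 -1.365
endloop
endfacet
facet normal 0.836 -0.473 0.280
outer loop
vertex 2.695 -2.162 -1.595
vertex 2.987 -1.51 -1.365
vertex 1.993 -2.158 0.509
endloop
endfacet
facet normal 0.007 0.329 -0.944
outer loop
vertex 2.987 -1.51 -1.365
vertex 2.007 -1.502 -1.369
vertex 2.704 -0.853 -1.138
endloop
endfacet
facet normal 0.840 0.186 0.510
outer loop
vertex 2.987 -1.51 -1.365
vertex 2.704 -0.853 -1.138
vertex 1.993 -2.158 0.509
endloop
endfacet
facet normal 0.007 0.329 -0.944
outer loop
vertex 2.704 -0.853 -1.138
vertex 2.007 -1.502 -1.369
vertex 2.013 -0.577 -1.047
endloop
endfacet
facet normal 0.350 0.655 0.670
outer loop
vertex 2.704 -0.853 -1.138
vertex 2.013 -0.577 -1.047
vertex 1.993 -2.158 0.509
endloop
endfacet
facet normal 0.006 0.329 -0.944
outer loop
vertex 2.013 -0.577 -1.047
vertex 2.007 -1.502 -1.369
vertex 1.318 -0.842 -1.144
endloop
endfacet
facet normal -0.345 0.661 0.667
outer loop
vertex 2.013 -0.577 -1.047
vertex 1.318 -0.842 -1.144
vertex 1.993 -2.158 0.509
endloop
endfacet
facet normal 0.008 0.330 -0.944
outer loop
vertex 1.318 -0.842 -1.144
vertex 2.007 -1.502 -1.369
vertex 1.027 -1.494 -1.374
endloop
endfacet
facet normal -0.842 0.199 0.502
outer loop
vertex 1.318 -0.842 -1.144
vertex 1.027 -1.494 -1.374
vertex 1.993 -2.158 0.509
endloop
endfacet
facet normal 0.008 0.329 -0.944
outer loop
vertex 1.027 -1.494 -1.374
vertex 2.007 -1.502 -1.369
vertex 1.31 -2.151 -1.601
endloop
endfacet
facet normal -0.846 -0.458 0.272
outer loop
vertex 1.027 -1.494 -1.374
vertex 1.31 -2.151 -1.601
vertex 1.993 -2.158 0.509
endloop
endfacet
facet normal 0.007 0.330 -0.944
outer loop
vertex 1.31 -2.151 -1.601
vertex 2.007 -1.502 -1.369
vertex 2.001 -2.427 -1.692
endloop
endfacet
facet normal -0.356 -0.928 0.112
outer loop
vertex 1.31 -2.151 -1.601
vertex 2.001 -2.427 -1.692
vertex 1.993 -2.158 0.509
endloop
endfacet
facet normal 0.006 0.330 -0.944
outer loop
vertex 2.001 -2.427 -1.692
vertex 2.007 -1.502 -1.369
vertex 2.695 -2.162 -1.595
endloop
endfacet
facet normal 0.340 -0.933 0.115
outer loop
vertex 2.001 -2.427 -1.692
vertex 2.695 -2.162 -1.595
vertex 1.993 -2.158 0.509
endloop
endfacet

endsolid


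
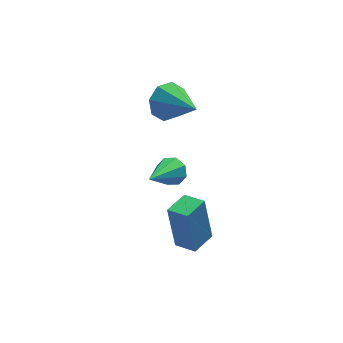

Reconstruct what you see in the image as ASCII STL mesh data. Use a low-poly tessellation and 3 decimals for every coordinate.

solid 
facet normal -0.381 0.819 -0.429
outer loop
vertex 1.52 5.047 0.945
vertex 1.234 4.566 0.28
vertex 0.905 4.814 1.046
endloop
endfacet
facet normal 0.130 0.084 0.988
outer loop
vertex 1.52 5.047 0.945
vertex 0.905 4.814 1.046
vertex 1.926 3.074 1.06
endloop
endfacet
facet normal -0.381 0.819 -0.429
outer loop
vertex 0.905 4.814 1.046
vertex 1.234 4.566 0.28
vertex 0.482 4.435 0.698
endloop
endfacet
facet normal -0.461 -0.264 0.847
outer loop
vertex 0.905 4.814 1.046
vertex 0.482 4.435 0.698
vertex 1.926 3.074 1.06
endloop
endfacet
facet normal -0.381 0.819 -0.429
outer loop
vertex 0.482 4.435 0.698
vertex 1.234 4.566 0.28
vertex 0.5 4.133 0.105
endloop
endfacet
facet normal -0.692 -0.652 0.311
outer loop
vertex 0.482 4.435 0.698
vertex 0.5 4.133 0.105
vertex 1.926 3.074 1.06
endloop
endfacet
facet normal -0.381 0.819 -0.429
outer loop
vertex 0.5 4.133 0.105
vertex 1.234 4.566 0.28
vertex 0.947 4.084 -0.386
endloop
endfacet
facet normal -0.428 -0.851 -0.305
outer loop
vertex 0.5 4.133 0.105
vertex 0.947 4.084 -0.386
vertex 1.926 3.074 1.06
endloop
endfacet
facet normal -0.380 0.819 -0.429
outer loop
vertex 0.947 4.084 -0.386
vertex 1.234 4.566 0.28
vertex 1.563 4.317 -0.486
endloop
endfacet
facet normal 0.178 -0.746 -0.642
outer loop
vertex 0.947 4.084 -0.386
vertex 1.563 4.317 -0.486
vertex 1.926 3.074 1.06
endloop
endfacet
facet normal -0.380 0.819 -0.430
outer loop
vertex 1.563 4.317 -0.486
vertex 1.234 4.566 0.28
vertex 1.986 4.696 -0.138
endloop
endfacet
facet normal 0.769 -0.398 -0.501
outer loop
vertex 1.563 4.317 -0.486
vertex 1.986 4.696 -0.138
vertex 1.926 3.074 1.06
endloop
endfacet
facet normal -0.380 0.820 -0.429
outer loop
vertex 1.986 4.696 -0.138
vertex 1.234 4.566 0.28
vertex 1.968 4.998 0.455
endloop
endfacet
facet normal 0.999 -0.011 0.036
outer loop
vertex 1.986 4.696 -0.138
vertex 1.968 4.998 0.455
vertex 1.926 3.074 1.06
endloop
endfacet
facet normal -0.380 0.819 -0.429
outer loop
vertex 1.968 4.998 0.455
vertex 1.234 4.566 0.28
vertex 1.52 5.047 0.945
endloop
endfacet
facet normal 0.734 0.189 0.652
outer loop
vertex 1.968 4.998 0.455
vertex 1.52 5.047 0.945
vertex 1.926 3.074 1.06
endloop
endfacet
facet normal -0.772 -0.635 0.034
outer loop
vertex 0.548 -0.707 -1.171
vertex -0.009 -0.039 -1.355
vertex 0.751 -1.054 -3.049
endloop
endfacet
facet normal 0.627 -0.751 0.207
outer loop
vertex 1.569 -0.381 -3.085
vertex 0.548 -0.707 -1.171
vertex 0.751 -1.054 -3.049
endloop
endfacet
facet normal -0.772 -0.635 0.034
outer loop
vertex 0.751 -1.054 -3.049
vertex -0.009 -0.039 -1.355
vertex 0.193 -0.385 -3.233
endloop
endfacet
facet normal 0.106 -0.181 -0.978
outer loop
vertex 0.193 -0.385 -3.233
vertex 1.569 -0.381 -3.085
vertex 0.751 -1.054 -3.049
endloop
endfacet
facet normal -0.106 0.181 0.978
outer loop
vertex 0.548 -0.707 -1.171
vertex 0.809 0.634 -1.391
vertex -0.009 -0.039 -1.355
endloop
endfacet
facet normal 0.626 -0.752 0.206
outer loop
vertex 1.367 -0.035 -1.207
vertex 0.548 -0.707 -1.171
vertex 1.569 -0.381 -3.085
endloop
endfacet
facet normal -0.105 0.181 0.978
outer loop
vertex 1.367 -0.035 -1.207
vertex 0.809 0.634 -1.391
vertex 0.548 -0.707 -1.171
endloop
endfacet
facet normal -0.627 0.751 -0.206
outer loop
vertex -0.009 -0.039 -1.355
vertex 0.809 0.634 -1.391
vertex 0.193 -0.385 -3.233
endloop
endfacet
facet normal 0.106 -0.181 -0.978
outer loop
vertex 1.012 0.287 -3.269
vertex 1.569 -0.381 -3.085
vertex 0.193 -0.385 -3.233
endloop
endfacet
facet normal -0.626 0.752 -0.207
outer loop
vertex 0.193 -0.385 -3.233
vertex 0.809 0.634 -1.391
vertex 1.012 0.287 -3.269
endloop
endfacet
facet normal 0.772 0.635 -0.034
outer loop
vertex 1.012 0.287 -3.269
vertex 1.367 -0.035 -1.207
vertex 1.569 -0.381 -3.085
endloop
endfacet
facet normal 0.772 0.635 -0.034
outer loop
vertex 0.809 0.634 -1.391
vertex 1.367 -0.035 -1.207
vertex 1.012 0.287 -3.269
endloop
endfacet
facet normal 0.596 0.601 -0.532
outer loop
vertex 1.332 2.265 -2.116
vertex 0.883 2.706 -2.121
vertex 1.364 2.565 -1.741
endloop
endfacet
facet normal 0.592 -0.653 0.472
outer loop
vertex 1.332 2.265 -2.116
vertex 1.364 2.565 -1.741
vertex -0.263 1.554 -1.099
endloop
endfacet
facet normal 0.597 0.600 -0.533
outer loop
vertex 1.364 2.565 -1.741
vertex 0.883 2.706 -2.121
vertex 1.115 2.949 -1.588
endloop
endfacet
facet normal 0.414 -0.092 0.905
outer loop
vertex 1.364 2.565 -1.741
vertex 1.115 2.949 -1.588
vertex -0.263 1.554 -1.099
endloop
endfacet
facet normal 0.596 0.601 -0.533
outer loop
vertex 1.115 2.949 -1.588
vertex 0.883 2.706 -2.121
vertex 0.729 3.19 -1.748
endloop
endfacet
facet normal -0.109 0.423 0.900
outer loop
vertex 1.115 2.949 -1.588
vertex 0.729 3.19 -1.748
vertex -0.263 1.554 -1.099
endloop
endfacet
facet normal 0.596 0.601 -0.533
outer loop
vertex 0.729 3.19 -1.748
vertex 0.883 2.706 -2.121
vertex 0.433 3.148 -2.126
endloop
endfacet
facet normal -0.668 0.587 0.458
outer loop
vertex 0.729 3.19 -1.748
vertex 0.433 3.148 -2.126
vertex -0.263 1.554 -1.099
endloop
endfacet
facet normal 0.596 0.601 -0.532
outer loop
vertex 0.433 3.148 -2.126
vertex 0.883 2.706 -2.121
vertex 0.401 2.847 -2.502
endloop
endfacet
facet normal -0.938 0.304 -0.164
outer loop
vertex 0.433 3.148 -2.126
vertex 0.401 2.847 -2.502
vertex -0.263 1.554 -1.099
endloop
endfacet
facet normal 0.597 0.601 -0.532
outer loop
vertex 0.401 2.847 -2.502
vertex 0.883 2.706 -2.121
vertex 0.65 2.464 -2.655
endloop
endfacet
facet normal -0.761 -0.256 -0.596
outer loop
vertex 0.401 2.847 -2.502
vertex 0.65 2.464 -2.655
vertex -0.263 1.554 -1.099
endloop
endfacet
facet normal 0.596 0.601 -0.532
outer loop
vertex 0.65 2.464 -2.655
vertex 0.883 2.706 -2.121
vertex 1.036 2.223 -2.495
endloop
endfacet
facet normal -0.237 -0.772 -0.590
outer loop
vertex 0.65 2.464 -2.655
vertex 1.036 2.223 -2.495
vertex -0.263 1.554 -1.099
endloop
endfacet
facet normal 0.596 0.601 -0.532
outer loop
vertex 1.036 2.223 -2.495
vertex 0.883 2.706 -2.121
vertex 1.332 2.265 -2.116
endloop
endfacet
facet normal 0.322 -0.935 -0.148
outer loop
vertex 1.036 2.223 -2.495
vertex 1.332 2.265 -2.116
vertex -0.263 1.554 -1.099
endloop
endfacet

endsolid


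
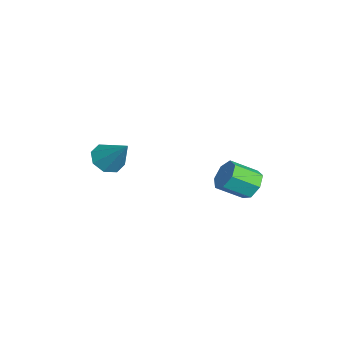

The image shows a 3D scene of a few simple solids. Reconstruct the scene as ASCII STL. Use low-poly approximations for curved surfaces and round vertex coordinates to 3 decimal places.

solid 
facet normal -0.064 0.842 -0.536
outer loop
vertex 1.346 2.64 -1.73
vertex 0.477 2.797 -1.38
vertex 1.315 3.081 -1.034
endloop
endfacet
facet normal 0.997 0.074 -0.002
outer loop
vertex 1.346 2.64 -1.73
vertex 1.315 3.081 -1.034
vertex 1.453 1.226 -0.829
endloop
endfacet
facet normal 0.997 0.074 -0.001
outer loop
vertex 1.453 1.226 -0.829
vertex 1.315 3.081 -1.034
vertex 1.421 1.667 -0.133
endloop
endfacet
facet normal 0.063 -0.842 0.536
outer loop
vertex 1.453 1.226 -0.829
vertex 1.421 1.667 -0.133
vertex 0.583 1.383 -0.48
endloop
endfacet
facet normal -0.064 0.842 -0.536
outer loop
vertex 1.315 3.081 -1.034
vertex 0.477 2.797 -1.38
vertex 0.652 3.308 -0.599
endloop
endfacet
facet normal 0.591 0.464 0.659
outer loop
vertex 1.315 3.081 -1.034
vertex 0.652 3.308 -0.599
vertex 1.421 1.667 -0.133
endloop
endfacet
facet normal 0.592 0.464 0.659
outer loop
vertex 1.421 1.667 -0.133
vertex 0.652 3.308 -0.599
vertex 0.759 1.894 0.302
endloop
endfacet
facet normal 0.063 -0.842 0.536
outer loop
vertex 1.421 1.667 -0.133
vertex 0.759 1.894 0.302
vertex 0.583 1.383 -0.48
endloop
endfacet
facet normal -0.063 0.842 -0.536
outer loop
vertex 0.652 3.308 -0.599
vertex 0.477 2.797 -1.38
vertex -0.142 3.151 -0.752
endloop
endfacet
facet normal -0.259 0.505 0.823
outer loop
vertex 0.652 3.308 -0.599
vertex -0.142 3.151 -0.752
vertex 0.759 1.894 0.302
endloop
endfacet
facet normal -0.259 0.505 0.823
outer loop
vertex 0.759 1.894 0.302
vertex -0.142 3.151 -0.752
vertex -0.035 1.737 0.149
endloop
endfacet
facet normal 0.063 -0.842 0.536
outer loop
vertex 0.759 1.894 0.302
vertex -0.035 1.737 0.149
vertex 0.583 1.383 -0.48
endloop
endfacet
facet normal -0.063 0.841 -0.537
outer loop
vertex -0.142 3.151 -0.752
vertex 0.477 2.797 -1.38
vertex -0.471 2.727 -1.378
endloop
endfacet
facet normal -0.915 0.166 0.369
outer loop
vertex -0.142 3.151 -0.752
vertex -0.471 2.727 -1.378
vertex -0.035 1.737 0.149
endloop
endfacet
facet normal -0.915 0.166 0.369
outer loop
vertex -0.035 1.737 0.149
vertex -0.471 2.727 -1.378
vertex -0.364 1.313 -0.477
endloop
endfacet
facet normal 0.064 -0.842 0.536
outer loop
vertex -0.035 1.737 0.149
vertex -0.364 1.313 -0.477
vertex 0.583 1.383 -0.48
endloop
endfacet
facet normal -0.063 0.842 -0.536
outer loop
vertex -0.471 2.727 -1.378
vertex 0.477 2.797 -1.38
vertex -0.086 2.356 -2.006
endloop
endfacet
facet normal -0.882 -0.299 -0.364
outer loop
vertex -0.471 2.727 -1.378
vertex -0.086 2.356 -2.006
vertex -0.364 1.313 -0.477
endloop
endfacet
facet normal -0.882 -0.299 -0.364
outer loop
vertex -0.364 1.313 -0.477
vertex -0.086 2.356 -2.006
vertex 0.021 0.942 -1.105
endloop
endfacet
facet normal 0.064 -0.842 0.536
outer loop
vertex -0.364 1.313 -0.477
vertex 0.021 0.942 -1.105
vertex 0.583 1.383 -0.48
endloop
endfacet
facet normal -0.063 0.842 -0.536
outer loop
vertex -0.086 2.356 -2.006
vertex 0.477 2.797 -1.38
vertex 0.723 2.317 -2.163
endloop
endfacet
facet normal -0.186 -0.538 -0.822
outer loop
vertex -0.086 2.356 -2.006
vertex 0.723 2.317 -2.163
vertex 0.021 0.942 -1.105
endloop
endfacet
facet normal -0.186 -0.538 -0.822
outer loop
vertex 0.021 0.942 -1.105
vertex 0.723 2.317 -2.163
vertex 0.829 0.903 -1.262
endloop
endfacet
facet normal 0.064 -0.841 0.537
outer loop
vertex 0.021 0.942 -1.105
vertex 0.829 0.903 -1.262
vertex 0.583 1.383 -0.48
endloop
endfacet
facet normal -0.064 0.842 -0.536
outer loop
vertex 0.723 2.317 -2.163
vertex 0.477 2.797 -1.38
vertex 1.346 2.64 -1.73
endloop
endfacet
facet normal 0.652 -0.372 -0.661
outer loop
vertex 0.723 2.317 -2.163
vertex 1.346 2.64 -1.73
vertex 0.829 0.903 -1.262
endloop
endfacet
facet normal 0.651 -0.372 -0.661
outer loop
vertex 0.829 0.903 -1.262
vertex 1.346 2.64 -1.73
vertex 1.453 1.226 -0.829
endloop
endfacet
facet normal 0.063 -0.842 0.536
outer loop
vertex 0.829 0.903 -1.262
vertex 1.453 1.226 -0.829
vertex 0.583 1.383 -0.48
endloop
endfacet
facet normal -0.529 -0.444 -0.724
outer loop
vertex -1.448 -3.847 -1.287
vertex -2.038 -4.268 -0.598
vertex -2.052 -3.411 -1.113
endloop
endfacet
facet normal 0.495 0.811 -0.313
outer loop
vertex -1.448 -3.847 -1.287
vertex -2.052 -3.411 -1.113
vertex -0.902 -3.312 0.958
endloop
endfacet
facet normal -0.528 -0.444 -0.724
outer loop
vertex -2.052 -3.411 -1.113
vertex -2.038 -4.268 -0.598
vertex -2.648 -3.477 -0.638
endloop
endfacet
facet normal -0.103 0.995 0.009
outer loop
vertex -2.052 -3.411 -1.113
vertex -2.648 -3.477 -0.638
vertex -0.902 -3.312 0.958
endloop
endfacet
facet normal -0.528 -0.444 -0.724
outer loop
vertex -2.648 -3.477 -0.638
vertex -2.038 -4.268 -0.598
vertex -2.887 -4.006 -0.139
endloop
endfacet
facet normal -0.517 0.699 0.494
outer loop
vertex -2.648 -3.477 -0.638
vertex -2.887 -4.006 -0.139
vertex -0.902 -3.312 0.958
endloop
endfacet
facet normal -0.528 -0.445 -0.723
outer loop
vertex -2.887 -4.006 -0.139
vertex -2.038 -4.268 -0.598
vertex -2.627 -4.689 0.091
endloop
endfacet
facet normal -0.507 0.096 0.857
outer loop
vertex -2.887 -4.006 -0.139
vertex -2.627 -4.689 0.091
vertex -0.902 -3.312 0.958
endloop
endfacet
facet normal -0.529 -0.444 -0.723
outer loop
vertex -2.627 -4.689 0.091
vertex -2.038 -4.268 -0.598
vertex -2.023 -5.125 -0.083
endloop
endfacet
facet normal -0.077 -0.460 0.885
outer loop
vertex -2.627 -4.689 0.091
vertex -2.023 -5.125 -0.083
vertex -0.902 -3.312 0.958
endloop
endfacet
facet normal -0.527 -0.444 -0.724
outer loop
vertex -2.023 -5.125 -0.083
vertex -2.038 -4.268 -0.598
vertex -1.427 -5.058 -0.558
endloop
endfacet
facet normal 0.520 -0.644 0.561
outer loop
vertex -2.023 -5.125 -0.083
vertex -1.427 -5.058 -0.558
vertex -0.902 -3.312 0.958
endloop
endfacet
facet normal -0.527 -0.445 -0.724
outer loop
vertex -1.427 -5.058 -0.558
vertex -2.038 -4.268 -0.598
vertex -1.188 -4.529 -1.057
endloop
endfacet
facet normal 0.934 -0.349 0.078
outer loop
vertex -1.427 -5.058 -0.558
vertex -1.188 -4.529 -1.057
vertex -0.902 -3.312 0.958
endloop
endfacet
facet normal -0.527 -0.445 -0.724
outer loop
vertex -1.188 -4.529 -1.057
vertex -2.038 -4.268 -0.598
vertex -1.448 -3.847 -1.287
endloop
endfacet
facet normal 0.924 0.256 -0.286
outer loop
vertex -1.188 -4.529 -1.057
vertex -1.448 -3.847 -1.287
vertex -0.902 -3.312 0.958
endloop
endfacet

endsolid


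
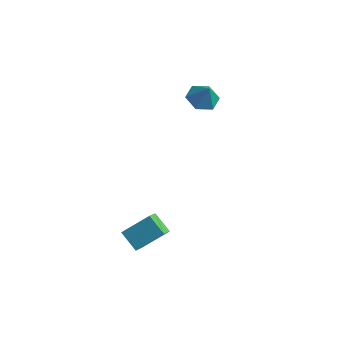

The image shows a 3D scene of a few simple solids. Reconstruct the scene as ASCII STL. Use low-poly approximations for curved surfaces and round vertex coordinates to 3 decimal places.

solid 
facet normal -0.431 0.150 -0.890
outer loop
vertex -1.017 2.967 2.791
vertex -1.829 3.204 3.224
vertex -1.184 3.873 3.025
endloop
endfacet
facet normal 0.976 0.136 0.169
outer loop
vertex -1.017 2.967 2.791
vertex -1.184 3.873 3.025
vertex -1.291 3.016 4.336
endloop
endfacet
facet normal -0.431 0.150 -0.890
outer loop
vertex -1.184 3.873 3.025
vertex -1.829 3.204 3.224
vertex -1.996 4.11 3.458
endloop
endfacet
facet normal 0.479 0.716 0.507
outer loop
vertex -1.184 3.873 3.025
vertex -1.996 4.11 3.458
vertex -1.291 3.016 4.336
endloop
endfacet
facet normal -0.431 0.150 -0.890
outer loop
vertex -1.996 4.11 3.458
vertex -1.829 3.204 3.224
vertex -2.641 3.441 3.657
endloop
endfacet
facet normal -0.260 0.497 0.828
outer loop
vertex -1.996 4.11 3.458
vertex -2.641 3.441 3.657
vertex -1.291 3.016 4.336
endloop
endfacet
facet normal -0.431 0.151 -0.890
outer loop
vertex -2.641 3.441 3.657
vertex -1.829 3.204 3.224
vertex -2.474 2.536 3.423
endloop
endfacet
facet normal -0.503 -0.302 0.810
outer loop
vertex -2.641 3.441 3.657
vertex -2.474 2.536 3.423
vertex -1.291 3.016 4.336
endloop
endfacet
facet normal -0.431 0.151 -0.890
outer loop
vertex -2.474 2.536 3.423
vertex -1.829 3.204 3.224
vertex -1.662 2.299 2.99
endloop
endfacet
facet normal -0.006 -0.882 0.471
outer loop
vertex -2.474 2.536 3.423
vertex -1.662 2.299 2.99
vertex -1.291 3.016 4.336
endloop
endfacet
facet normal -0.431 0.151 -0.890
outer loop
vertex -1.662 2.299 2.99
vertex -1.829 3.204 3.224
vertex -1.017 2.967 2.791
endloop
endfacet
facet normal 0.733 -0.663 0.151
outer loop
vertex -1.662 2.299 2.99
vertex -1.017 2.967 2.791
vertex -1.291 3.016 4.336
endloop
endfacet
facet normal -0.549 -0.607 -0.575
outer loop
vertex -0.719 -4.589 -3.105
vertex -1.771 -4.361 -2.342
vertex -1.036 -3.611 -3.834
endloop
endfacet
facet normal 0.798 -0.172 -0.578
outer loop
vertex -0.049 -2.519 -2.798
vertex -0.719 -4.589 -3.105
vertex -1.036 -3.611 -3.834
endloop
endfacet
facet normal -0.548 -0.607 -0.575
outer loop
vertex -1.036 -3.611 -3.834
vertex -1.771 -4.361 -2.342
vertex -2.088 -3.384 -3.071
endloop
endfacet
facet normal -0.252 0.776 -0.578
outer loop
vertex -2.088 -3.384 -3.071
vertex -0.049 -2.519 -2.798
vertex -1.036 -3.611 -3.834
endloop
endfacet
facet normal 0.251 -0.776 0.578
outer loop
vertex -0.719 -4.589 -3.105
vertex -0.784 -3.269 -1.306
vertex -1.771 -4.361 -2.342
endloop
endfacet
facet normal 0.798 -0.172 -0.578
outer loop
vertex 0.268 -3.496 -2.069
vertex -0.719 -4.589 -3.105
vertex -0.049 -2.519 -2.798
endloop
endfacet
facet normal 0.252 -0.776 0.578
outer loop
vertex 0.268 -3.496 -2.069
vertex -0.784 -3.269 -1.306
vertex -0.719 -4.589 -3.105
endloop
endfacet
facet normal -0.798 0.173 0.578
outer loop
vertex -1.771 -4.361 -2.342
vertex -0.784 -3.269 -1.306
vertex -2.088 -3.384 -3.071
endloop
endfacet
facet normal -0.252 0.776 -0.579
outer loop
vertex -1.101 -2.291 -2.035
vertex -0.049 -2.519 -2.798
vertex -2.088 -3.384 -3.071
endloop
endfacet
facet normal -0.798 0.172 0.578
outer loop
vertex -2.088 -3.384 -3.071
vertex -0.784 -3.269 -1.306
vertex -1.101 -2.291 -2.035
endloop
endfacet
facet normal 0.549 0.607 0.575
outer loop
vertex -1.101 -2.291 -2.035
vertex 0.268 -3.496 -2.069
vertex -0.049 -2.519 -2.798
endloop
endfacet
facet normal 0.548 0.607 0.576
outer loop
vertex -0.784 -3.269 -1.306
vertex 0.268 -3.496 -2.069
vertex -1.101 -2.291 -2.035
endloop
endfacet

endsolid


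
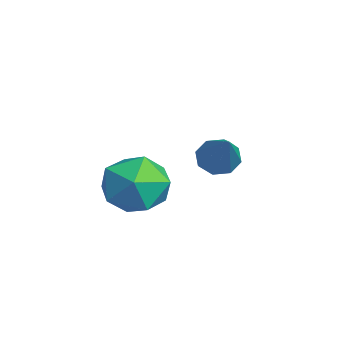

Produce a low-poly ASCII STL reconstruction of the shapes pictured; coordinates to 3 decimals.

solid 
facet normal -0.761 0.092 -0.642
outer loop
vertex 0.608 1.995 -0.208
vertex 0.219 1.776 0.222
vertex 0.423 2.339 0.061
endloop
endfacet
facet normal 0.702 0.633 -0.327
outer loop
vertex 0.608 1.995 -0.208
vertex 0.423 2.339 0.061
vertex 1.801 1.584 1.558
endloop
endfacet
facet normal -0.761 0.092 -0.643
outer loop
vertex 0.423 2.339 0.061
vertex 0.219 1.776 0.222
vertex 0.118 2.353 0.424
endloop
endfacet
facet normal 0.288 0.935 0.206
outer loop
vertex 0.423 2.339 0.061
vertex 0.118 2.353 0.424
vertex 1.801 1.584 1.558
endloop
endfacet
facet normal -0.761 0.092 -0.643
outer loop
vertex 0.118 2.353 0.424
vertex 0.219 1.776 0.222
vertex -0.128 2.029 0.669
endloop
endfacet
facet normal -0.175 0.675 0.717
outer loop
vertex 0.118 2.353 0.424
vertex -0.128 2.029 0.669
vertex 1.801 1.584 1.558
endloop
endfacet
facet normal -0.761 0.092 -0.643
outer loop
vertex -0.128 2.029 0.669
vertex 0.219 1.776 0.222
vertex -0.171 1.557 0.652
endloop
endfacet
facet normal -0.418 0.005 0.909
outer loop
vertex -0.128 2.029 0.669
vertex -0.171 1.557 0.652
vertex 1.801 1.584 1.558
endloop
endfacet
facet normal -0.760 0.092 -0.643
outer loop
vertex -0.171 1.557 0.652
vertex 0.219 1.776 0.222
vertex 0.015 1.213 0.383
endloop
endfacet
facet normal -0.297 -0.683 0.667
outer loop
vertex -0.171 1.557 0.652
vertex 0.015 1.213 0.383
vertex 1.801 1.584 1.558
endloop
endfacet
facet normal -0.761 0.092 -0.642
outer loop
vertex 0.015 1.213 0.383
vertex 0.219 1.776 0.222
vertex 0.32 1.198 0.019
endloop
endfacet
facet normal 0.115 -0.984 0.137
outer loop
vertex 0.015 1.213 0.383
vertex 0.32 1.198 0.019
vertex 1.801 1.584 1.558
endloop
endfacet
facet normal -0.760 0.093 -0.643
outer loop
vertex 0.32 1.198 0.019
vertex 0.219 1.776 0.222
vertex 0.566 1.522 -0.225
endloop
endfacet
facet normal 0.579 -0.723 -0.376
outer loop
vertex 0.32 1.198 0.019
vertex 0.566 1.522 -0.225
vertex 1.801 1.584 1.558
endloop
endfacet
facet normal -0.761 0.091 -0.642
outer loop
vertex 0.566 1.522 -0.225
vertex 0.219 1.776 0.222
vertex 0.608 1.995 -0.208
endloop
endfacet
facet normal 0.822 -0.053 -0.567
outer loop
vertex 0.566 1.522 -0.225
vertex 0.608 1.995 -0.208
vertex 1.801 1.584 1.558
endloop
endfacet
facet normal 0.065 0.772 0.632
outer loop
vertex 2.158 -0.189 1.038
vertex 2.596 -0.787 1.724
vertex 3.163 -0.287 1.055
endloop
endfacet
facet normal 0.098 0.994 -0.044
outer loop
vertex 2.158 -0.189 1.038
vertex 3.163 -0.287 1.055
vertex 2.671 -0.278 0.174
endloop
endfacet
facet normal -0.498 0.781 -0.376
outer loop
vertex 2.158 -0.189 1.038
vertex 2.671 -0.278 0.174
vertex 1.8 -0.774 0.298
endloop
endfacet
facet normal -0.899 0.427 0.097
outer loop
vertex 2.158 -0.189 1.038
vertex 1.8 -0.774 0.298
vertex 1.754 -1.089 1.256
endloop
endfacet
facet normal -0.551 0.422 0.720
outer loop
vertex 2.158 -0.189 1.038
vertex 1.754 -1.089 1.256
vertex 2.596 -0.787 1.724
endloop
endfacet
facet normal 0.651 0.670 -0.357
outer loop
vertex 2.671 -0.278 0.174
vertex 3.163 -0.287 1.055
vertex 3.426 -0.931 0.324
endloop
endfacet
facet normal 0.598 0.310 0.739
outer loop
vertex 3.163 -0.287 1.055
vertex 2.596 -0.787 1.724
vertex 3.38 -1.246 1.282
endloop
endfacet
facet normal -0.397 -0.257 0.881
outer loop
vertex 2.596 -0.787 1.724
vertex 1.754 -1.089 1.256
vertex 2.509 -1.742 1.406
endloop
endfacet
facet normal -0.960 -0.248 -0.128
outer loop
vertex 1.754 -1.089 1.256
vertex 1.8 -0.774 0.298
vertex 2.017 -1.733 0.525
endloop
endfacet
facet normal -0.312 0.326 -0.892
outer loop
vertex 1.8 -0.774 0.298
vertex 2.671 -0.278 0.174
vertex 2.584 -1.233 -0.144
endloop
endfacet
facet normal 0.899 -0.427 -0.097
outer loop
vertex 3.022 -1.831 0.542
vertex 3.426 -0.931 0.324
vertex 3.38 -1.246 1.282
endloop
endfacet
facet normal 0.498 -0.781 0.376
outer loop
vertex 3.022 -1.831 0.542
vertex 3.38 -1.246 1.282
vertex 2.509 -1.742 1.406
endloop
endfacet
facet normal -0.098 -0.994 0.044
outer loop
vertex 3.022 -1.831 0.542
vertex 2.509 -1.742 1.406
vertex 2.017 -1.733 0.525
endloop
endfacet
facet normal -0.065 -0.772 -0.632
outer loop
vertex 3.022 -1.831 0.542
vertex 2.017 -1.733 0.525
vertex 2.584 -1.233 -0.144
endloop
endfacet
facet normal 0.551 -0.422 -0.720
outer loop
vertex 3.022 -1.831 0.542
vertex 2.584 -1.233 -0.144
vertex 3.426 -0.931 0.324
endloop
endfacet
facet normal 0.960 0.248 0.128
outer loop
vertex 3.38 -1.246 1.282
vertex 3.426 -0.931 0.324
vertex 3.163 -0.287 1.055
endloop
endfacet
facet normal 0.312 -0.326 0.892
outer loop
vertex 2.509 -1.742 1.406
vertex 3.38 -1.246 1.282
vertex 2.596 -0.787 1.724
endloop
endfacet
facet normal -0.651 -0.670 0.357
outer loop
vertex 2.017 -1.733 0.525
vertex 2.509 -1.742 1.406
vertex 1.754 -1.089 1.256
endloop
endfacet
facet normal -0.598 -0.310 -0.739
outer loop
vertex 2.584 -1.233 -0.144
vertex 2.017 -1.733 0.525
vertex 1.8 -0.774 0.298
endloop
endfacet
facet normal 0.397 0.257 -0.881
outer loop
vertex 3.426 -0.931 0.324
vertex 2.584 -1.233 -0.144
vertex 2.671 -0.278 0.174
endloop
endfacet

endsolid


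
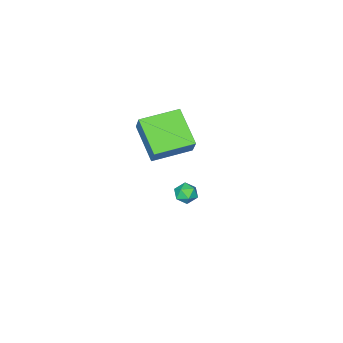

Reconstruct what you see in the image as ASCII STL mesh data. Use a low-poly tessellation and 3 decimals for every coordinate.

solid 
facet normal -0.688 0.076 0.722
outer loop
vertex -0.43 0.869 -3.651
vertex -0.033 0.518 -3.236
vertex 0.015 1.189 -3.261
endloop
endfacet
facet normal -0.712 0.641 0.287
outer loop
vertex -0.43 0.869 -3.651
vertex 0.015 1.189 -3.261
vertex -0.071 1.38 -3.901
endloop
endfacet
facet normal -0.835 0.403 -0.375
outer loop
vertex -0.43 0.869 -3.651
vertex -0.071 1.38 -3.901
vertex -0.172 0.827 -4.271
endloop
endfacet
facet normal -0.885 -0.308 -0.348
outer loop
vertex -0.43 0.869 -3.651
vertex -0.172 0.827 -4.271
vertex -0.148 0.295 -3.86
endloop
endfacet
facet normal -0.795 -0.510 0.329
outer loop
vertex -0.43 0.869 -3.651
vertex -0.148 0.295 -3.86
vertex -0.033 0.518 -3.236
endloop
endfacet
facet normal -0.070 0.953 0.294
outer loop
vertex -0.071 1.38 -3.901
vertex 0.015 1.189 -3.261
vertex 0.548 1.345 -3.64
endloop
endfacet
facet normal -0.031 0.039 0.999
outer loop
vertex 0.015 1.189 -3.261
vertex -0.033 0.518 -3.236
vertex 0.572 0.813 -3.229
endloop
endfacet
facet normal -0.204 -0.909 0.363
outer loop
vertex -0.033 0.518 -3.236
vertex -0.148 0.295 -3.86
vertex 0.471 0.26 -3.599
endloop
endfacet
facet normal -0.351 -0.582 -0.733
outer loop
vertex -0.148 0.295 -3.86
vertex -0.172 0.827 -4.271
vertex 0.385 0.451 -4.239
endloop
endfacet
facet normal -0.268 0.569 -0.777
outer loop
vertex -0.172 0.827 -4.271
vertex -0.071 1.38 -3.901
vertex 0.433 1.122 -4.264
endloop
endfacet
facet normal 0.885 0.308 0.348
outer loop
vertex 0.83 0.771 -3.849
vertex 0.548 1.345 -3.64
vertex 0.572 0.813 -3.229
endloop
endfacet
facet normal 0.835 -0.403 0.375
outer loop
vertex 0.83 0.771 -3.849
vertex 0.572 0.813 -3.229
vertex 0.471 0.26 -3.599
endloop
endfacet
facet normal 0.712 -0.641 -0.287
outer loop
vertex 0.83 0.771 -3.849
vertex 0.471 0.26 -3.599
vertex 0.385 0.451 -4.239
endloop
endfacet
facet normal 0.688 -0.076 -0.722
outer loop
vertex 0.83 0.771 -3.849
vertex 0.385 0.451 -4.239
vertex 0.433 1.122 -4.264
endloop
endfacet
facet normal 0.795 0.510 -0.329
outer loop
vertex 0.83 0.771 -3.849
vertex 0.433 1.122 -4.264
vertex 0.548 1.345 -3.64
endloop
endfacet
facet normal 0.351 0.582 0.733
outer loop
vertex 0.572 0.813 -3.229
vertex 0.548 1.345 -3.64
vertex 0.015 1.189 -3.261
endloop
endfacet
facet normal 0.268 -0.569 0.777
outer loop
vertex 0.471 0.26 -3.599
vertex 0.572 0.813 -3.229
vertex -0.033 0.518 -3.236
endloop
endfacet
facet normal 0.070 -0.953 -0.294
outer loop
vertex 0.385 0.451 -4.239
vertex 0.471 0.26 -3.599
vertex -0.148 0.295 -3.86
endloop
endfacet
facet normal 0.031 -0.039 -0.999
outer loop
vertex 0.433 1.122 -4.264
vertex 0.385 0.451 -4.239
vertex -0.172 0.827 -4.271
endloop
endfacet
facet normal 0.204 0.909 -0.363
outer loop
vertex 0.548 1.345 -3.64
vertex 0.433 1.122 -4.264
vertex -0.071 1.38 -3.901
endloop
endfacet
facet normal -0.906 0.414 0.092
outer loop
vertex 0.95 0.925 2.702
vertex 1.323 1.505 3.769
vertex 1.613 2.635 1.542
endloop
endfacet
facet normal -0.293 -0.456 -0.840
outer loop
vertex 3.497 1.775 1.351
vertex 0.95 0.925 2.702
vertex 1.613 2.635 1.542
endloop
endfacet
facet normal -0.906 0.413 0.091
outer loop
vertex 1.613 2.635 1.542
vertex 1.323 1.505 3.769
vertex 1.985 3.215 2.609
endloop
endfacet
facet normal 0.305 0.788 -0.535
outer loop
vertex 1.985 3.215 2.609
vertex 3.497 1.775 1.351
vertex 1.613 2.635 1.542
endloop
endfacet
facet normal -0.305 -0.788 0.535
outer loop
vertex 0.95 0.925 2.702
vertex 3.207 0.645 3.578
vertex 1.323 1.505 3.769
endloop
endfacet
facet normal -0.293 -0.456 -0.840
outer loop
vertex 2.835 0.065 2.511
vertex 0.95 0.925 2.702
vertex 3.497 1.775 1.351
endloop
endfacet
facet normal -0.305 -0.788 0.535
outer loop
vertex 2.835 0.065 2.511
vertex 3.207 0.645 3.578
vertex 0.95 0.925 2.702
endloop
endfacet
facet normal 0.293 0.456 0.840
outer loop
vertex 1.323 1.505 3.769
vertex 3.207 0.645 3.578
vertex 1.985 3.215 2.609
endloop
endfacet
facet normal 0.305 0.788 -0.535
outer loop
vertex 3.87 2.355 2.418
vertex 3.497 1.775 1.351
vertex 1.985 3.215 2.609
endloop
endfacet
facet normal 0.293 0.456 0.840
outer loop
vertex 1.985 3.215 2.609
vertex 3.207 0.645 3.578
vertex 3.87 2.355 2.418
endloop
endfacet
facet normal 0.906 -0.413 -0.092
outer loop
vertex 3.87 2.355 2.418
vertex 2.835 0.065 2.511
vertex 3.497 1.775 1.351
endloop
endfacet
facet normal 0.906 -0.413 -0.091
outer loop
vertex 3.207 0.645 3.578
vertex 2.835 0.065 2.511
vertex 3.87 2.355 2.418
endloop
endfacet

endsolid


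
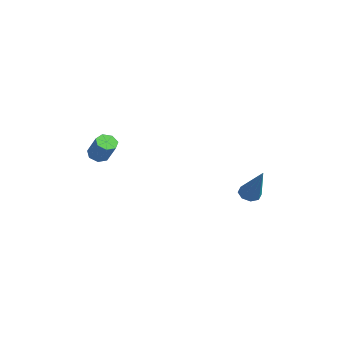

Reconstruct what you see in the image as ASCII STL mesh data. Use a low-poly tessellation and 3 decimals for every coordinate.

solid 
facet normal -0.559 -0.011 -0.829
outer loop
vertex 3.601 3.582 -3.261
vertex 3.147 3.778 -2.958
vertex 3.58 4.025 -3.253
endloop
endfacet
facet normal 0.937 0.051 -0.347
outer loop
vertex 3.601 3.582 -3.261
vertex 3.58 4.025 -3.253
vertex 4.373 3.802 -1.142
endloop
endfacet
facet normal -0.559 -0.010 -0.829
outer loop
vertex 3.58 4.025 -3.253
vertex 3.147 3.778 -2.958
vertex 3.306 4.324 -3.072
endloop
endfacet
facet normal 0.670 0.721 -0.176
outer loop
vertex 3.58 4.025 -3.253
vertex 3.306 4.324 -3.072
vertex 4.373 3.802 -1.142
endloop
endfacet
facet normal -0.559 -0.010 -0.829
outer loop
vertex 3.306 4.324 -3.072
vertex 3.147 3.778 -2.958
vertex 2.939 4.302 -2.824
endloop
endfacet
facet normal 0.087 0.973 0.215
outer loop
vertex 3.306 4.324 -3.072
vertex 2.939 4.302 -2.824
vertex 4.373 3.802 -1.142
endloop
endfacet
facet normal -0.560 -0.011 -0.828
outer loop
vertex 2.939 4.302 -2.824
vertex 3.147 3.778 -2.958
vertex 2.694 3.973 -2.654
endloop
endfacet
facet normal -0.468 0.655 0.593
outer loop
vertex 2.939 4.302 -2.824
vertex 2.694 3.973 -2.654
vertex 4.373 3.802 -1.142
endloop
endfacet
facet normal -0.560 -0.010 -0.828
outer loop
vertex 2.694 3.973 -2.654
vertex 3.147 3.778 -2.958
vertex 2.714 3.53 -2.662
endloop
endfacet
facet normal -0.671 -0.044 0.740
outer loop
vertex 2.694 3.973 -2.654
vertex 2.714 3.53 -2.662
vertex 4.373 3.802 -1.142
endloop
endfacet
facet normal -0.559 -0.013 -0.829
outer loop
vertex 2.714 3.53 -2.662
vertex 3.147 3.778 -2.958
vertex 2.989 3.232 -2.843
endloop
endfacet
facet normal -0.403 -0.717 0.568
outer loop
vertex 2.714 3.53 -2.662
vertex 2.989 3.232 -2.843
vertex 4.373 3.802 -1.142
endloop
endfacet
facet normal -0.559 -0.013 -0.829
outer loop
vertex 2.989 3.232 -2.843
vertex 3.147 3.778 -2.958
vertex 3.356 3.253 -3.091
endloop
endfacet
facet normal 0.177 -0.968 0.180
outer loop
vertex 2.989 3.232 -2.843
vertex 3.356 3.253 -3.091
vertex 4.373 3.802 -1.142
endloop
endfacet
facet normal -0.559 -0.012 -0.829
outer loop
vertex 3.356 3.253 -3.091
vertex 3.147 3.778 -2.958
vertex 3.601 3.582 -3.261
endloop
endfacet
facet normal 0.734 -0.650 -0.200
outer loop
vertex 3.356 3.253 -3.091
vertex 3.601 3.582 -3.261
vertex 4.373 3.802 -1.142
endloop
endfacet
facet normal -0.597 -0.070 -0.799
outer loop
vertex -2.669 -1.406 -2.169
vertex -3.109 -1.19 -1.859
vertex -2.716 -0.905 -2.178
endloop
endfacet
facet normal 0.796 0.064 -0.602
outer loop
vertex -2.669 -1.406 -2.169
vertex -2.716 -0.905 -2.178
vertex -1.832 -1.307 -1.051
endloop
endfacet
facet normal 0.796 0.064 -0.602
outer loop
vertex -1.832 -1.307 -1.051
vertex -2.716 -0.905 -2.178
vertex -1.879 -0.806 -1.06
endloop
endfacet
facet normal 0.598 0.070 0.798
outer loop
vertex -1.832 -1.307 -1.051
vertex -1.879 -0.806 -1.06
vertex -2.271 -1.09 -0.741
endloop
endfacet
facet normal -0.597 -0.071 -0.799
outer loop
vertex -2.716 -0.905 -2.178
vertex -3.109 -1.19 -1.859
vertex -3.059 -0.618 -1.947
endloop
endfacet
facet normal 0.423 0.818 -0.389
outer loop
vertex -2.716 -0.905 -2.178
vertex -3.059 -0.618 -1.947
vertex -1.879 -0.806 -1.06
endloop
endfacet
facet normal 0.423 0.818 -0.389
outer loop
vertex -1.879 -0.806 -1.06
vertex -3.059 -0.618 -1.947
vertex -2.222 -0.519 -0.829
endloop
endfacet
facet normal 0.598 0.072 0.798
outer loop
vertex -1.879 -0.806 -1.06
vertex -2.222 -0.519 -0.829
vertex -2.271 -1.09 -0.741
endloop
endfacet
facet normal -0.599 -0.070 -0.798
outer loop
vertex -3.059 -0.618 -1.947
vertex -3.109 -1.19 -1.859
vertex -3.439 -0.762 -1.649
endloop
endfacet
facet normal -0.270 0.956 0.118
outer loop
vertex -3.059 -0.618 -1.947
vertex -3.439 -0.762 -1.649
vertex -2.222 -0.519 -0.829
endloop
endfacet
facet normal -0.269 0.956 0.116
outer loop
vertex -2.222 -0.519 -0.829
vertex -3.439 -0.762 -1.649
vertex -2.602 -0.662 -0.531
endloop
endfacet
facet normal 0.599 0.072 0.798
outer loop
vertex -2.222 -0.519 -0.829
vertex -2.602 -0.662 -0.531
vertex -2.271 -1.09 -0.741
endloop
endfacet
facet normal -0.599 -0.070 -0.798
outer loop
vertex -3.439 -0.762 -1.649
vertex -3.109 -1.19 -1.859
vertex -3.57 -1.227 -1.51
endloop
endfacet
facet normal -0.758 0.373 0.534
outer loop
vertex -3.439 -0.762 -1.649
vertex -3.57 -1.227 -1.51
vertex -2.602 -0.662 -0.531
endloop
endfacet
facet normal -0.758 0.373 0.535
outer loop
vertex -2.602 -0.662 -0.531
vertex -3.57 -1.227 -1.51
vertex -2.733 -1.128 -0.392
endloop
endfacet
facet normal 0.598 0.070 0.799
outer loop
vertex -2.602 -0.662 -0.531
vertex -2.733 -1.128 -0.392
vertex -2.271 -1.09 -0.741
endloop
endfacet
facet normal -0.598 -0.071 -0.798
outer loop
vertex -3.57 -1.227 -1.51
vertex -3.109 -1.19 -1.859
vertex -3.354 -1.664 -1.633
endloop
endfacet
facet normal -0.677 -0.489 0.550
outer loop
vertex -3.57 -1.227 -1.51
vertex -3.354 -1.664 -1.633
vertex -2.733 -1.128 -0.392
endloop
endfacet
facet normal -0.677 -0.489 0.550
outer loop
vertex -2.733 -1.128 -0.392
vertex -3.354 -1.664 -1.633
vertex -2.517 -1.565 -0.515
endloop
endfacet
facet normal 0.598 0.071 0.799
outer loop
vertex -2.733 -1.128 -0.392
vertex -2.517 -1.565 -0.515
vertex -2.271 -1.09 -0.741
endloop
endfacet
facet normal -0.599 -0.071 -0.798
outer loop
vertex -3.354 -1.664 -1.633
vertex -3.109 -1.19 -1.859
vertex -2.953 -1.744 -1.927
endloop
endfacet
facet normal -0.086 -0.985 0.151
outer loop
vertex -3.354 -1.664 -1.633
vertex -2.953 -1.744 -1.927
vertex -2.517 -1.565 -0.515
endloop
endfacet
facet normal -0.085 -0.985 0.151
outer loop
vertex -2.517 -1.565 -0.515
vertex -2.953 -1.744 -1.927
vertex -2.115 -1.645 -0.809
endloop
endfacet
facet normal 0.598 0.070 0.798
outer loop
vertex -2.517 -1.565 -0.515
vertex -2.115 -1.645 -0.809
vertex -2.271 -1.09 -0.741
endloop
endfacet
facet normal -0.597 -0.070 -0.799
outer loop
vertex -2.953 -1.744 -1.927
vertex -3.109 -1.19 -1.859
vertex -2.669 -1.406 -2.169
endloop
endfacet
facet normal 0.570 -0.738 -0.362
outer loop
vertex -2.953 -1.744 -1.927
vertex -2.669 -1.406 -2.169
vertex -2.115 -1.645 -0.809
endloop
endfacet
facet normal 0.571 -0.737 -0.362
outer loop
vertex -2.115 -1.645 -0.809
vertex -2.669 -1.406 -2.169
vertex -1.832 -1.307 -1.051
endloop
endfacet
facet normal 0.598 0.070 0.798
outer loop
vertex -2.115 -1.645 -0.809
vertex -1.832 -1.307 -1.051
vertex -2.271 -1.09 -0.741
endloop
endfacet

endsolid
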